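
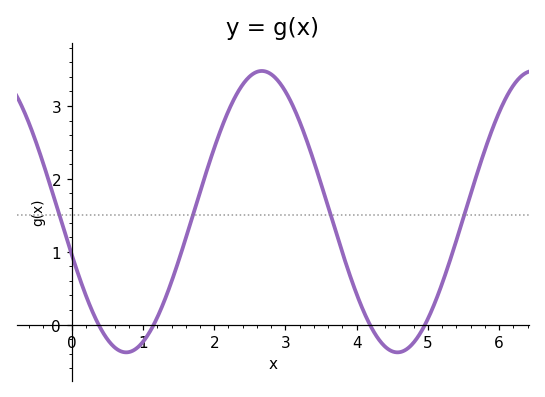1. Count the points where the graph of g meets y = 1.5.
4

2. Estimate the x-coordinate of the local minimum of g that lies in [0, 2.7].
0.763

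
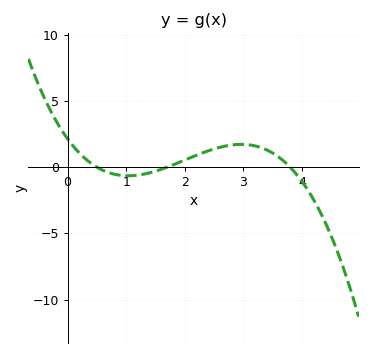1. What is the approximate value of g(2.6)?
1.5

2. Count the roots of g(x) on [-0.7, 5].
3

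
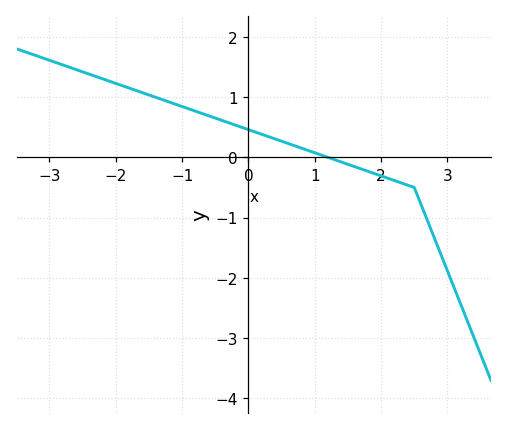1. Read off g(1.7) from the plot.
-0.2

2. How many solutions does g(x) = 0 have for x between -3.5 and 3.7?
1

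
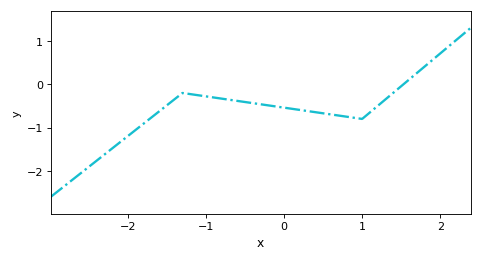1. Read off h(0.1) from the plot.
-0.565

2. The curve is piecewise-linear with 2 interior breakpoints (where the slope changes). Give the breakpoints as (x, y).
(-1.3, -0.2); (1, -0.8)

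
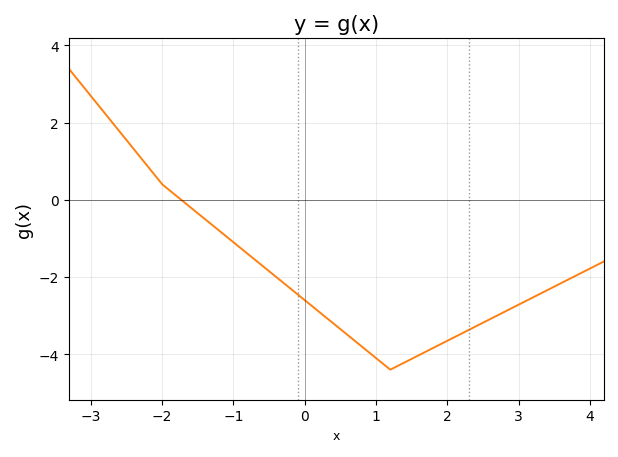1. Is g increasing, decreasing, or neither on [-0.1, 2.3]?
neither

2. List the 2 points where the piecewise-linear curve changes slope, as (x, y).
(-2, 0.4); (1.2, -4.4)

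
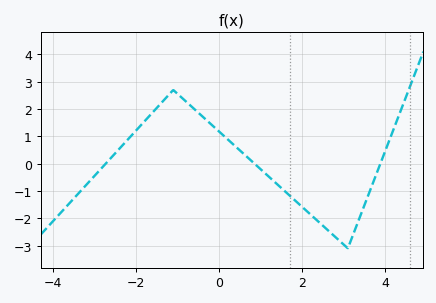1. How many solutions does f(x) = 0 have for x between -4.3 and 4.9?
3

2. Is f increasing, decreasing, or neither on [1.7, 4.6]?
neither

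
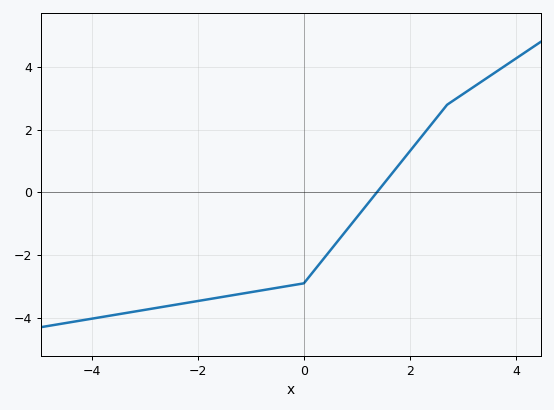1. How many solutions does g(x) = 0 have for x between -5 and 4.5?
1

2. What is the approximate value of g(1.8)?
0.8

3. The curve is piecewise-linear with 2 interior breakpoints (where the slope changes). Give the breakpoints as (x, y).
(0, -2.9); (2.7, 2.8)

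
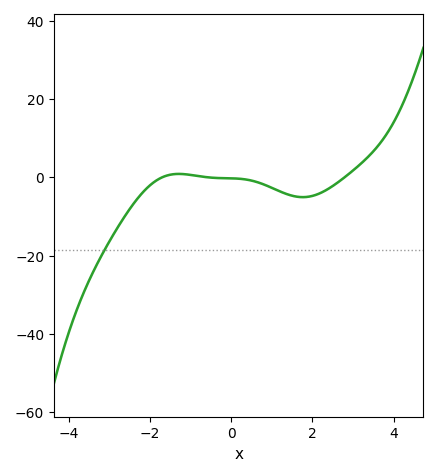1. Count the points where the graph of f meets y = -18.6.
1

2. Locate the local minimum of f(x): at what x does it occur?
1.76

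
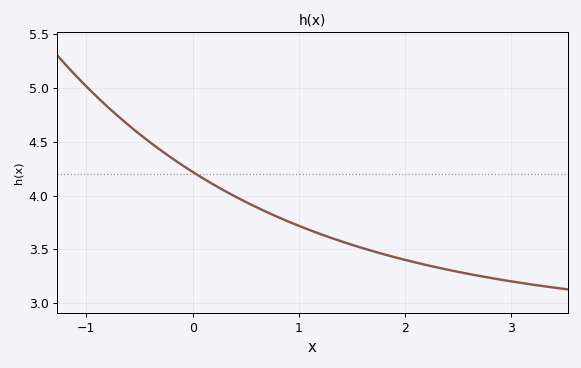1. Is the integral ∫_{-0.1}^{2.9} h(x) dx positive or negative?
positive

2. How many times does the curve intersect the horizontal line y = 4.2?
1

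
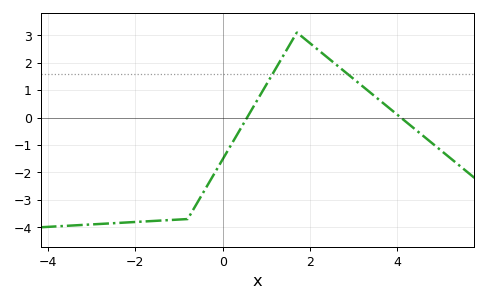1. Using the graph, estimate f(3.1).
1.3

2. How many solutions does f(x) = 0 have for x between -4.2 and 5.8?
2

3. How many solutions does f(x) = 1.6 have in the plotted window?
2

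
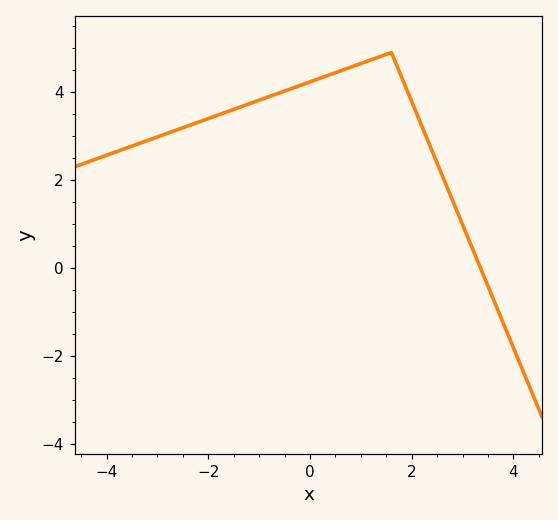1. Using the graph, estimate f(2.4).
2.6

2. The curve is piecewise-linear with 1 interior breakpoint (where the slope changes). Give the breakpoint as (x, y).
(1.6, 4.9)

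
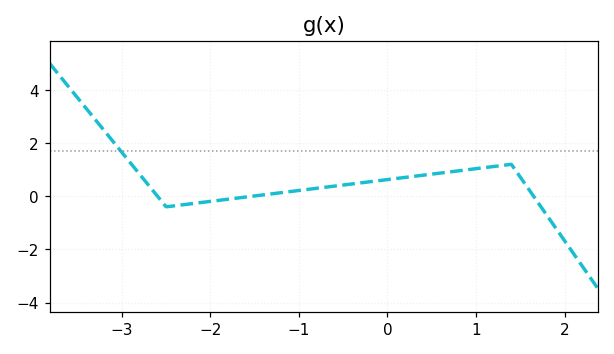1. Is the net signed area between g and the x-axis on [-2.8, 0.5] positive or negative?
positive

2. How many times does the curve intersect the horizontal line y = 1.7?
1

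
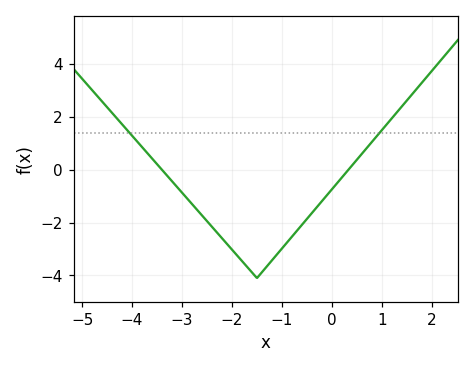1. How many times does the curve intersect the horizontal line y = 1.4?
2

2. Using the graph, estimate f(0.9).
1.27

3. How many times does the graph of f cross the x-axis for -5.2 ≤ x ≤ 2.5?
2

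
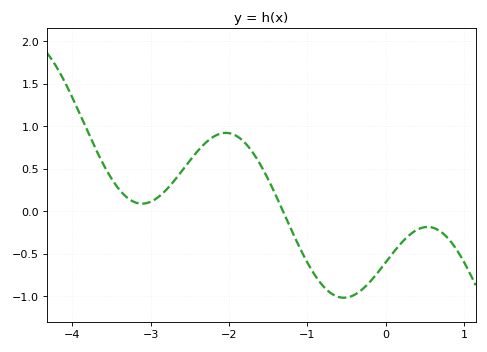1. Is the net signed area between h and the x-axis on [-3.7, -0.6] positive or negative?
positive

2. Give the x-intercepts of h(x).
-1.31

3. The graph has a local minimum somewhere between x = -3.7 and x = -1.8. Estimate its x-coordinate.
-3.11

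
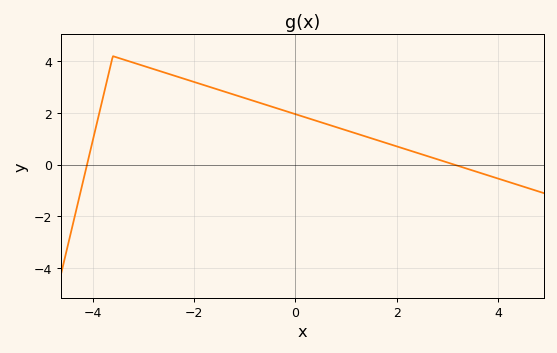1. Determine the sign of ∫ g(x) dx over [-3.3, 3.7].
positive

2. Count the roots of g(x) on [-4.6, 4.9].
2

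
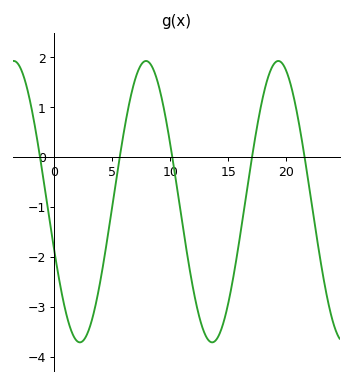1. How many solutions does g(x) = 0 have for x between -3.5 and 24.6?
5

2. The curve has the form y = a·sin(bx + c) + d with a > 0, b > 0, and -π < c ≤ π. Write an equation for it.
y = 2.82sin(0.55x - 2.78) - 0.89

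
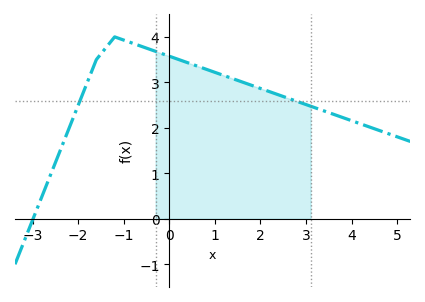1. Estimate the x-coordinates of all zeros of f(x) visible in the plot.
-3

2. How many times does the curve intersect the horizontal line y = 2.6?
2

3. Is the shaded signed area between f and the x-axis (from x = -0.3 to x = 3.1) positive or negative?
positive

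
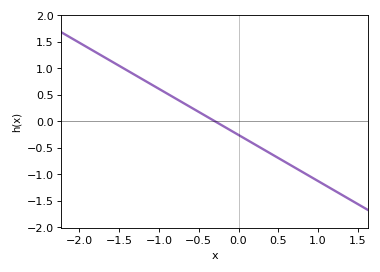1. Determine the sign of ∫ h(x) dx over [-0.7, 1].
negative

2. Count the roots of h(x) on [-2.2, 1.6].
1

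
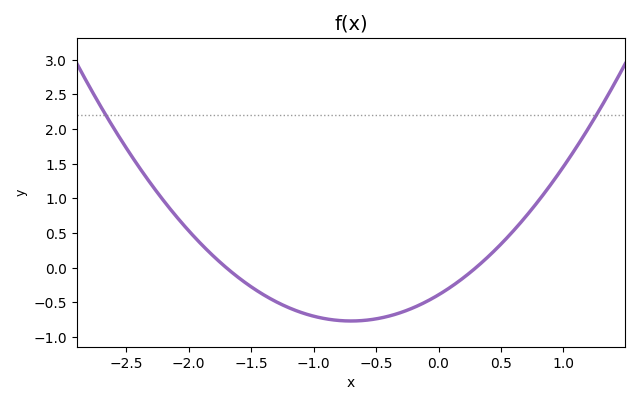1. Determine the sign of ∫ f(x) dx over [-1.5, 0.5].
negative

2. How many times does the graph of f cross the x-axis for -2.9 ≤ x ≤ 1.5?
2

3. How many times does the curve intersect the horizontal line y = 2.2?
2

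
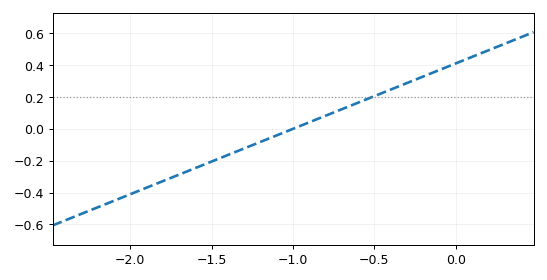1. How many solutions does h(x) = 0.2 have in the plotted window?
1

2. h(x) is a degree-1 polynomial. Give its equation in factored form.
y = 0.41(x + 1)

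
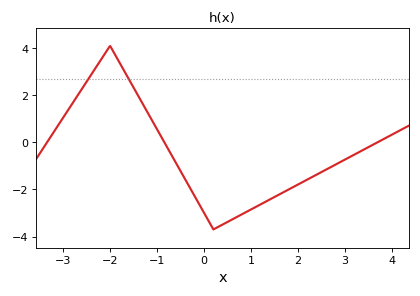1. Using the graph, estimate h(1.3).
-2.6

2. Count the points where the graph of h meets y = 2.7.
2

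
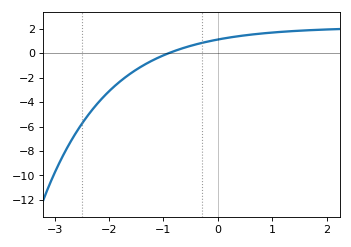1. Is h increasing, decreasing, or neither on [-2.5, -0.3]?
increasing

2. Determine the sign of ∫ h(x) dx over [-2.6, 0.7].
negative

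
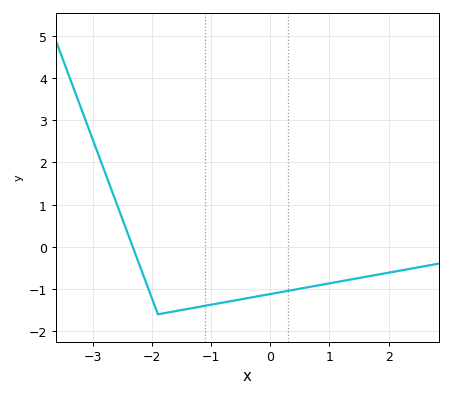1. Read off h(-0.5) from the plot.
-1.25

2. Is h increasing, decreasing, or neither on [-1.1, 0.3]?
increasing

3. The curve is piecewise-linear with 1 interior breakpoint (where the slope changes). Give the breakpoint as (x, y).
(-1.9, -1.6)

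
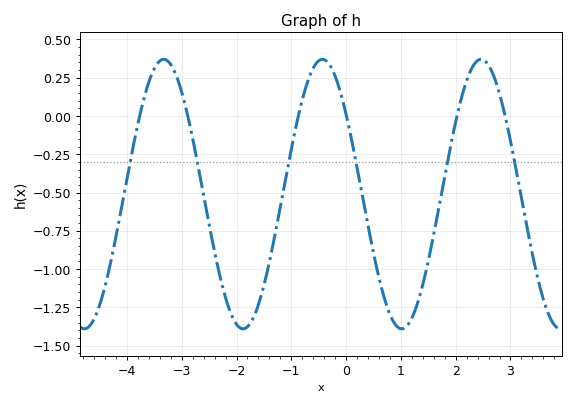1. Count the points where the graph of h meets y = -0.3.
6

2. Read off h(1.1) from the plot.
-1.38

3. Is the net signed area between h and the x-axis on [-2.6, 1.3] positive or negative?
negative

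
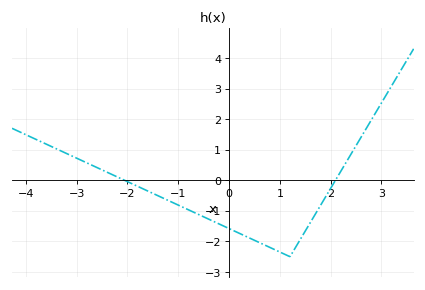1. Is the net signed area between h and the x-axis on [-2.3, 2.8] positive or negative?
negative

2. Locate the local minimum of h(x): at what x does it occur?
1.2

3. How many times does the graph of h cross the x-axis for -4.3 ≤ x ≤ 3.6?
2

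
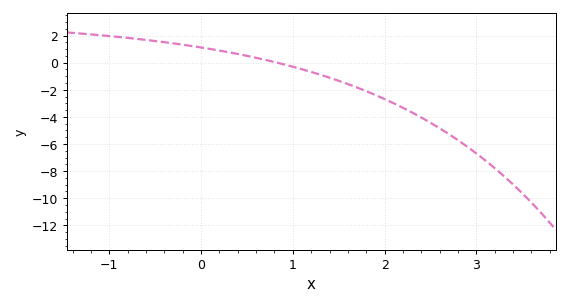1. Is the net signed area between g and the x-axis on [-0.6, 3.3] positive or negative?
negative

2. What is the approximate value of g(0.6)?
0.358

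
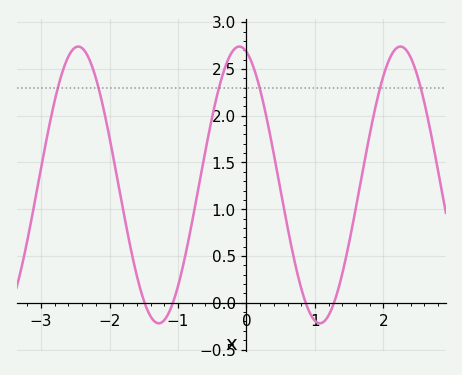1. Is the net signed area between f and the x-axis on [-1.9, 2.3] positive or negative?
positive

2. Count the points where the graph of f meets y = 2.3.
6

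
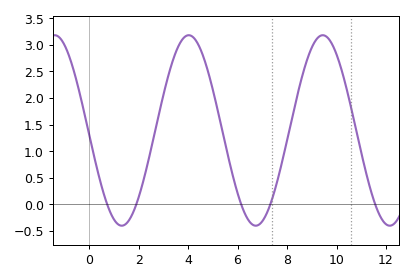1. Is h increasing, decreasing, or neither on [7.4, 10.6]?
neither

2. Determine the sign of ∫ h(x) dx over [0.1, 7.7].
positive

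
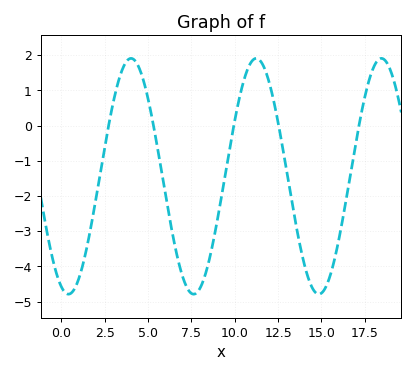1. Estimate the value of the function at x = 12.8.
-0.738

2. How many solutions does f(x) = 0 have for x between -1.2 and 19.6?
5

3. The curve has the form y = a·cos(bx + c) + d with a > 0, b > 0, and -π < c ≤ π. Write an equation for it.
y = 3.35cos(0.87x + 2.79) - 1.44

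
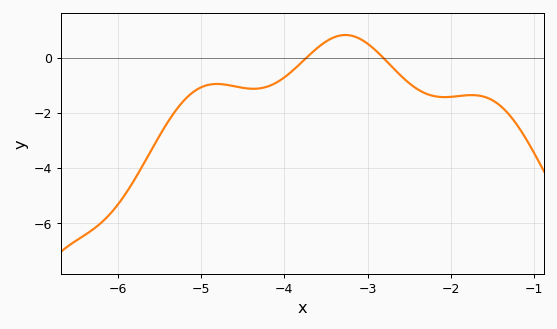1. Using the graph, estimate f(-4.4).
-1.12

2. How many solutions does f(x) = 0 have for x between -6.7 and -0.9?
2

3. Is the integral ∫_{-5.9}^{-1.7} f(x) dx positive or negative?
negative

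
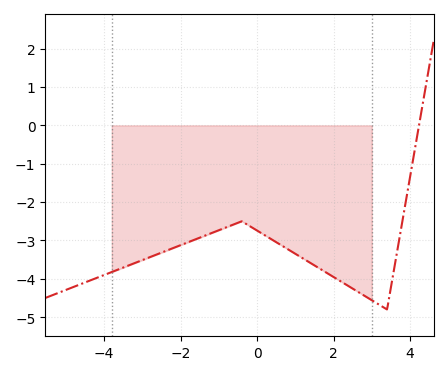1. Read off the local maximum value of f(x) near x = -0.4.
-2.5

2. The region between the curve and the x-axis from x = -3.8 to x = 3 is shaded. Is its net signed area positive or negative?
negative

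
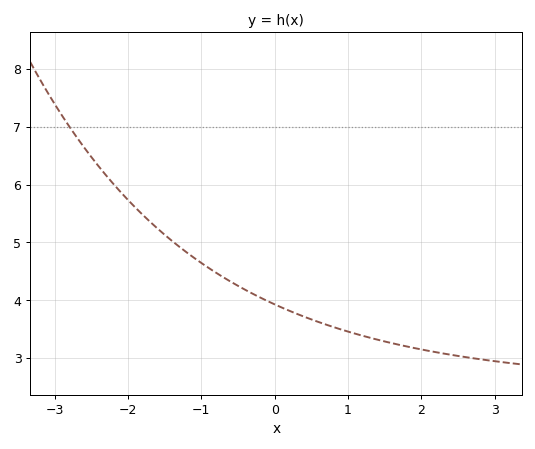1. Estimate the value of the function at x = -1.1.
4.7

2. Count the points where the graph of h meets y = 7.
1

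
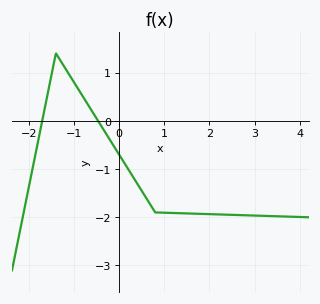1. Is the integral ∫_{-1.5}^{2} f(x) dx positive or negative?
negative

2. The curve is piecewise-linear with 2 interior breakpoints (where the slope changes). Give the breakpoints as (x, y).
(-1.4, 1.4); (0.8, -1.9)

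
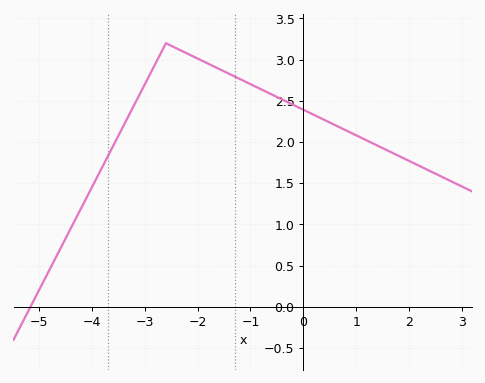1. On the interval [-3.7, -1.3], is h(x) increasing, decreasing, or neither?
neither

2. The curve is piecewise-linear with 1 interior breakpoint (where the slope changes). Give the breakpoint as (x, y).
(-2.6, 3.2)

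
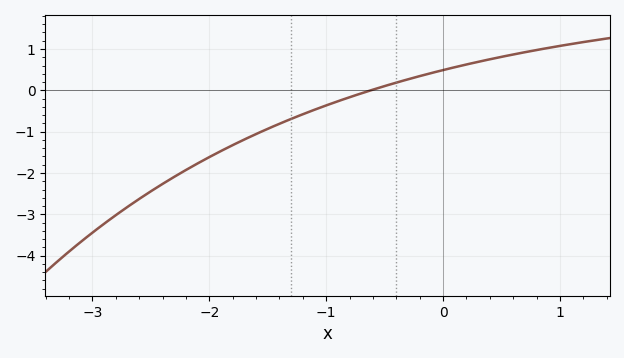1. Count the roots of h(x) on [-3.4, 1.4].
1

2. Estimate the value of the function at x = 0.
0.5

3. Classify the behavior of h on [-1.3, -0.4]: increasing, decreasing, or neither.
increasing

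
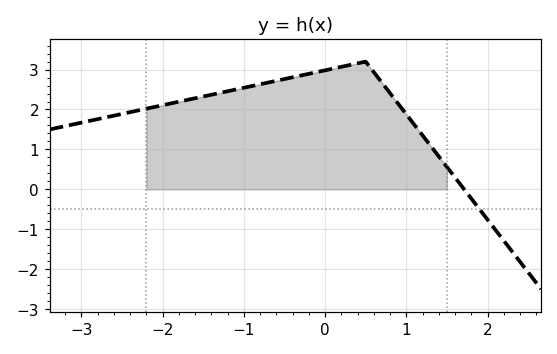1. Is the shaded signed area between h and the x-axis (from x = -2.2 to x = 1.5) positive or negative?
positive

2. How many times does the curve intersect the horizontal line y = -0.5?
1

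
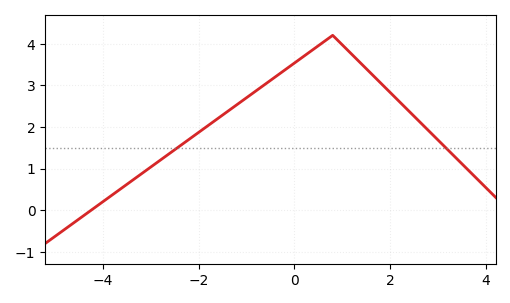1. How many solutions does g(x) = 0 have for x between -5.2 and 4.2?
1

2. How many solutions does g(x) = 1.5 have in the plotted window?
2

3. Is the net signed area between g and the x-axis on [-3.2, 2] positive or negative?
positive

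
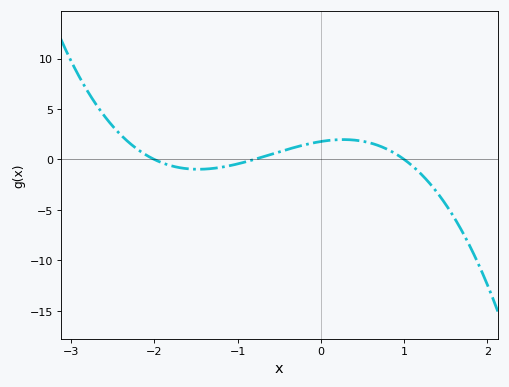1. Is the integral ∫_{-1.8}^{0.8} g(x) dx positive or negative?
positive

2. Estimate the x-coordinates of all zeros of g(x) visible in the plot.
-2, -0.8, 1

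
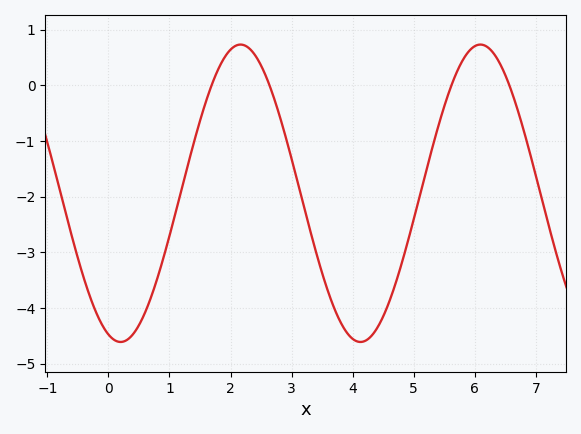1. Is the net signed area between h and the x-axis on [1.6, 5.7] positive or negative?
negative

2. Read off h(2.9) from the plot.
-0.917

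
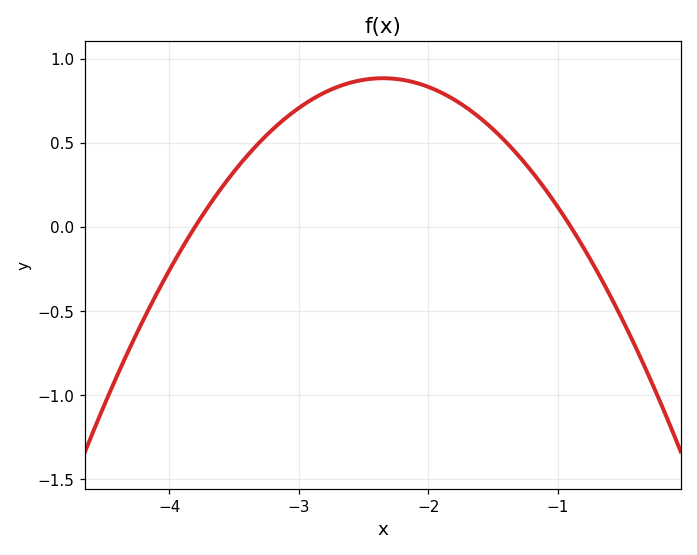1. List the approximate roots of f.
-3.8, -0.9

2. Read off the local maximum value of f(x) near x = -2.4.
0.883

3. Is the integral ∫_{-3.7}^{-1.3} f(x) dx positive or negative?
positive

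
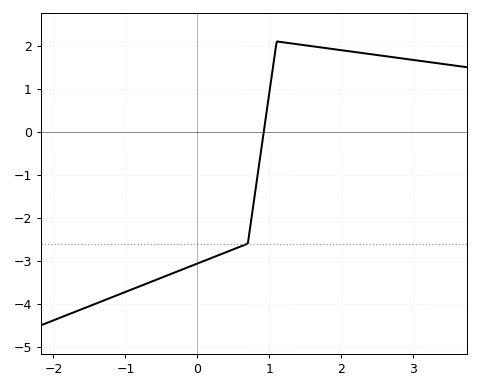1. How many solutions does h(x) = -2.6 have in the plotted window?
1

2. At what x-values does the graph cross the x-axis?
0.9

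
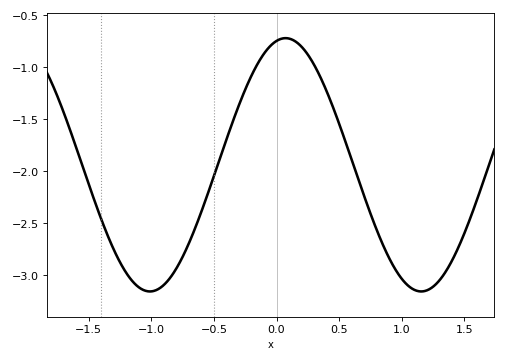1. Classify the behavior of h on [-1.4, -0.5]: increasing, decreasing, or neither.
neither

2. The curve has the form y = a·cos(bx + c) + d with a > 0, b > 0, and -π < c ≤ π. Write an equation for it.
y = 1.22cos(2.9x - 0.21) - 1.94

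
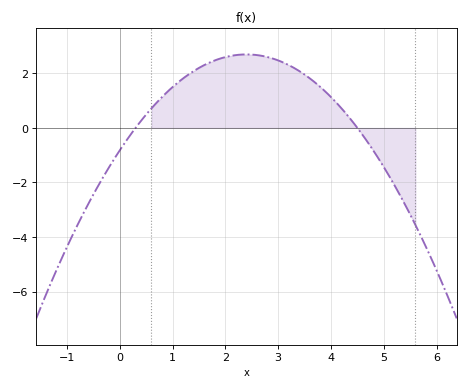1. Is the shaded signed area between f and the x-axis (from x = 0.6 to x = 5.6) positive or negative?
positive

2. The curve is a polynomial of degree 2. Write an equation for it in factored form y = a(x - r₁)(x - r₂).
y = -0.61(x - 0.3)(x - 4.5)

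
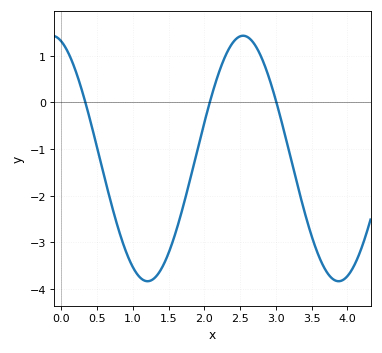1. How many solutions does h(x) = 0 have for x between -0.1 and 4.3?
3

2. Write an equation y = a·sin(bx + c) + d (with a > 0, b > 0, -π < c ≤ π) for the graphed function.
y = 2.63sin(2.35x + 1.88) - 1.2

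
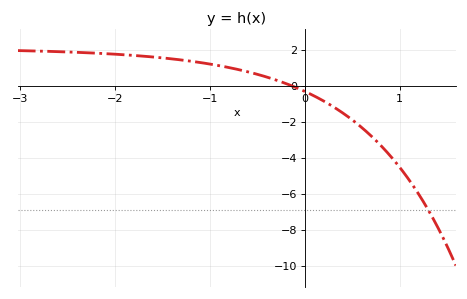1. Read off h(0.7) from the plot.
-2.8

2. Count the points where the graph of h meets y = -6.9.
1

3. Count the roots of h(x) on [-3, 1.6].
1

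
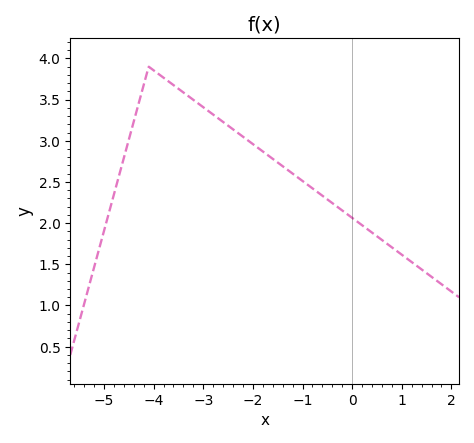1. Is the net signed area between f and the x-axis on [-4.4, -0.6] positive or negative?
positive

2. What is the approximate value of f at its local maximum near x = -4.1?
3.9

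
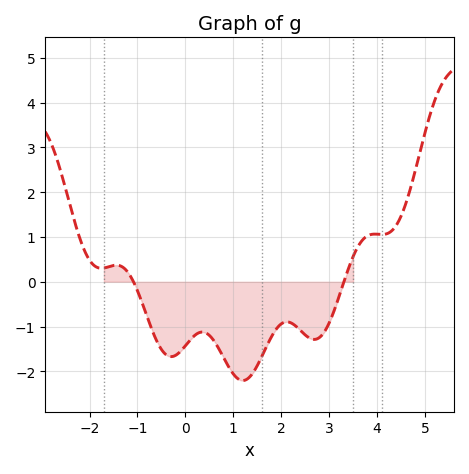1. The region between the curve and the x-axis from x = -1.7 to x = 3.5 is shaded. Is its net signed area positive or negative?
negative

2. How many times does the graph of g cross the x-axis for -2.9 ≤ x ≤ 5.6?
2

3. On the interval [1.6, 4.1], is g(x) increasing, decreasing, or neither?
neither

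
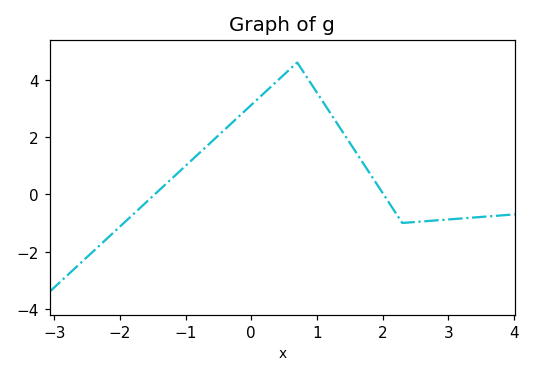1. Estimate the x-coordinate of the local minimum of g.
2.3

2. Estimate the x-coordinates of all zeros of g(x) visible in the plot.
-1.47, 2.01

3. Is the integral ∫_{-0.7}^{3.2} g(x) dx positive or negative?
positive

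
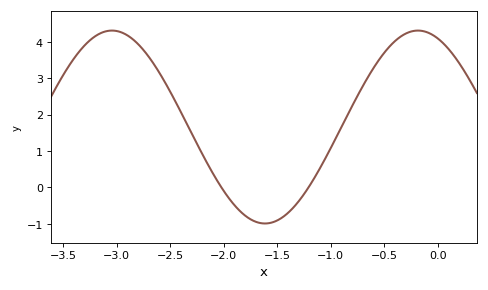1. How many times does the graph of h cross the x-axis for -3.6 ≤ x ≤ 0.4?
2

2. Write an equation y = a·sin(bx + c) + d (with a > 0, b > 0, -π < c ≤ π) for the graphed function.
y = 2.65sin(2.2x + 1.98) + 1.66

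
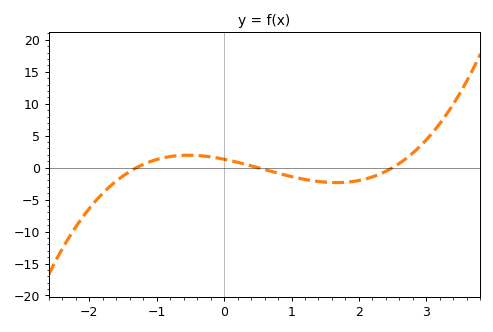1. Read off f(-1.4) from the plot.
-0.6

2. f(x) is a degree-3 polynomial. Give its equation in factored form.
y = 0.81(x + 1.3)(x - 0.5)(x - 2.5)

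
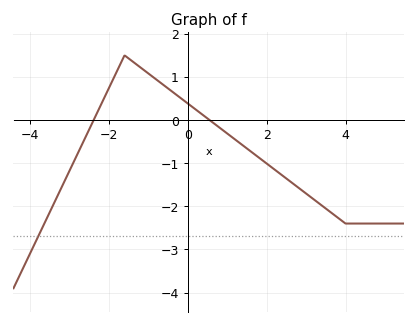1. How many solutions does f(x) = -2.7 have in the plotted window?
1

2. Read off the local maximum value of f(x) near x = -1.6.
1.5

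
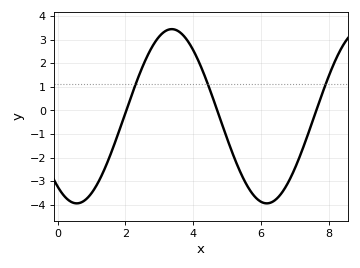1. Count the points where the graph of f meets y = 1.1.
3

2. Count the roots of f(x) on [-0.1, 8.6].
3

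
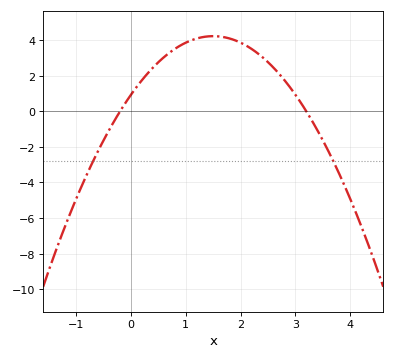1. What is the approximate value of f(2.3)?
3.2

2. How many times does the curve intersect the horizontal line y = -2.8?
2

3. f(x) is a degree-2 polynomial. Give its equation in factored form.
y = -1.46(x + 0.2)(x - 3.2)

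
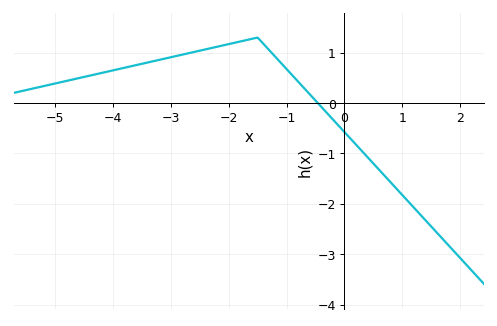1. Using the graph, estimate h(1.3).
-2.2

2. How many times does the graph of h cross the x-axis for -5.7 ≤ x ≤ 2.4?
1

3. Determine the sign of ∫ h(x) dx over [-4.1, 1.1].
positive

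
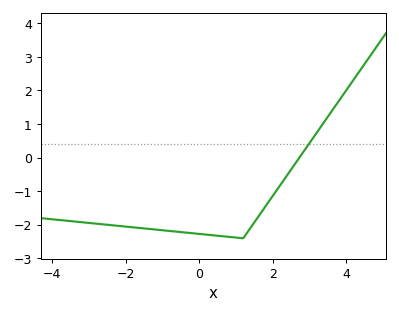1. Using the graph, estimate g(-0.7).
-2.2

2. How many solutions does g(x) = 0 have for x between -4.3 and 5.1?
1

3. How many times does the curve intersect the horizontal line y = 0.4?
1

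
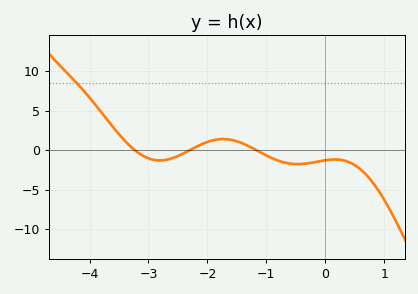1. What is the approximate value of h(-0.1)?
-1.42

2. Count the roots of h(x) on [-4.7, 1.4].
3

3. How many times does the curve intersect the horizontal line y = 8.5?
1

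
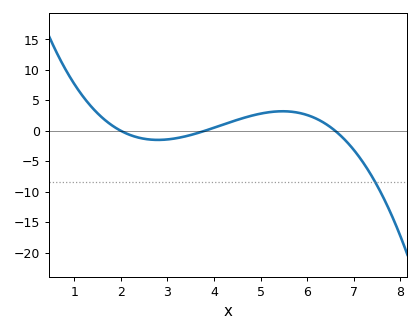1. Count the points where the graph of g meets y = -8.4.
1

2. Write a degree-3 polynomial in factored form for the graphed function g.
y = -0.49(x - 2)(x - 3.8)(x - 6.6)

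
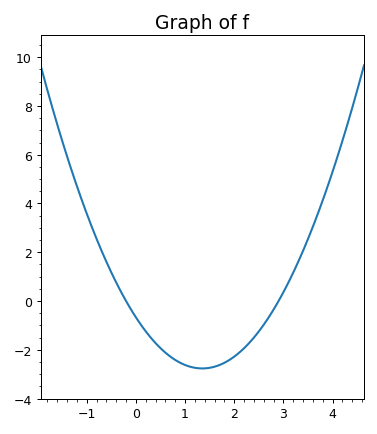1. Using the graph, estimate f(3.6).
3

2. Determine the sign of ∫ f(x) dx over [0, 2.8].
negative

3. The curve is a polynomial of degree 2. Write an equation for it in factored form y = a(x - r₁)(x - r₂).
y = 1.15(x + 0.2)(x - 2.9)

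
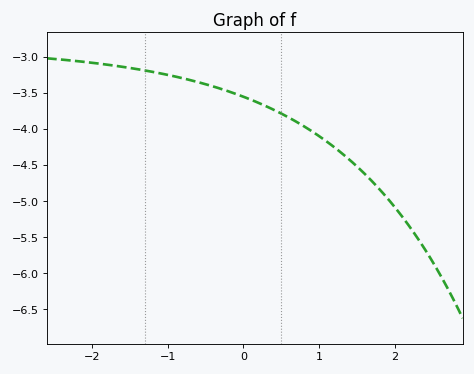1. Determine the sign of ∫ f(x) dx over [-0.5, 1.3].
negative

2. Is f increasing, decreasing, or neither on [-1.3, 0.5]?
decreasing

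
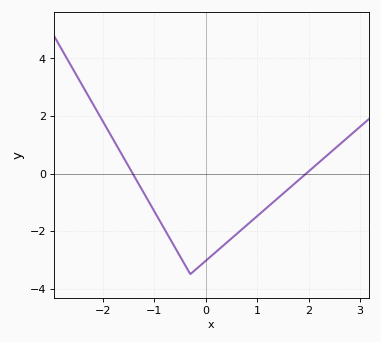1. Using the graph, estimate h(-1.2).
-0.6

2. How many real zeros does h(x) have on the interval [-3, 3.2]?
2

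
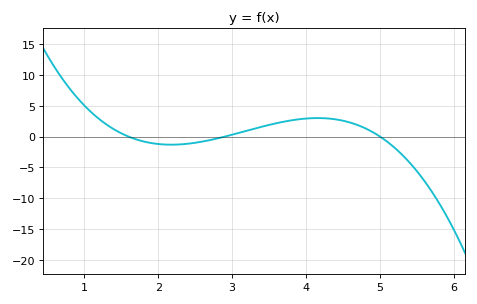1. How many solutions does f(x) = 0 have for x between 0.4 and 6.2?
3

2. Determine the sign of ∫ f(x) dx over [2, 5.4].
positive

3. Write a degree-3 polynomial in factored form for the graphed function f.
y = -1.11(x - 1.6)(x - 2.9)(x - 5)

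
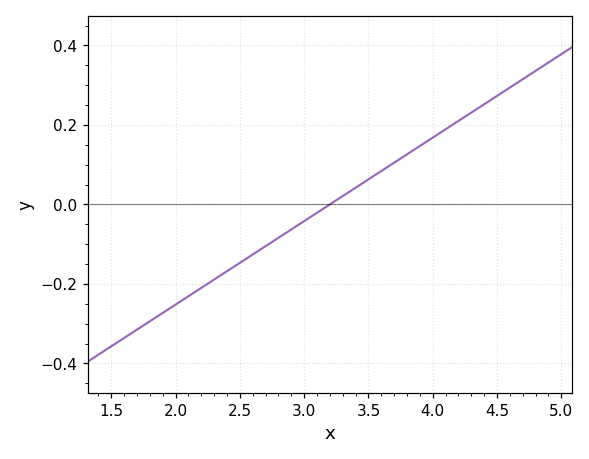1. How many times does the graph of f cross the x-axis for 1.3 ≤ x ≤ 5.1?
1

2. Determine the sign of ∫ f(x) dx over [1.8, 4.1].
negative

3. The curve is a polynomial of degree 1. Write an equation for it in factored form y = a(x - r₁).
y = 0.21(x - 3.2)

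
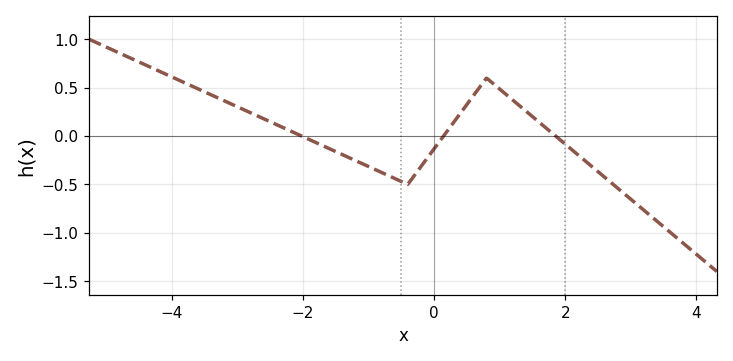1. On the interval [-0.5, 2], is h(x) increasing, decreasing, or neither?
neither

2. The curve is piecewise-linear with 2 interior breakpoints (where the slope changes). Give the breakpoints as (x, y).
(-0.4, -0.5); (0.8, 0.6)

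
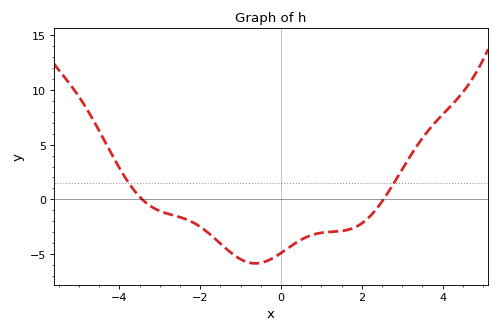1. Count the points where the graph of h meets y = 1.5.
2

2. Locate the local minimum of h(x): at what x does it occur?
-0.632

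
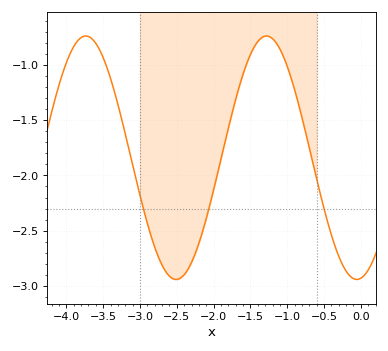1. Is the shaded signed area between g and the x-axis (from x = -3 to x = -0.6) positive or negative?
negative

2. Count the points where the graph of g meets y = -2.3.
3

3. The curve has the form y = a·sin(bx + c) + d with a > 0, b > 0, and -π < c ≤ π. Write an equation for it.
y = 1.1sin(2.56x - 1.43) - 1.84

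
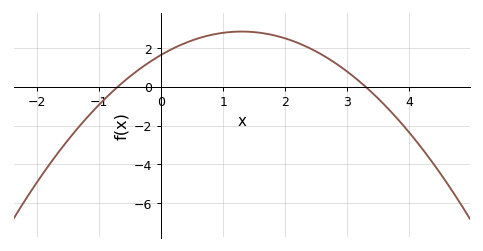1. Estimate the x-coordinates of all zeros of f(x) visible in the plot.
-0.7, 3.3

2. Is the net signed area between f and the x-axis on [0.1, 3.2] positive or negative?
positive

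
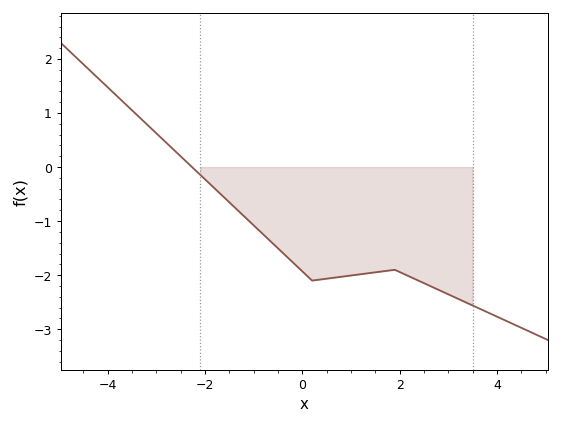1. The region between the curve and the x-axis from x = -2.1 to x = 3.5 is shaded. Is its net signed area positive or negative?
negative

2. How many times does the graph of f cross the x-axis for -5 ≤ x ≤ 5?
1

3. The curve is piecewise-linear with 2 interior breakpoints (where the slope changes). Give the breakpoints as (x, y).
(0.2, -2.1); (1.9, -1.9)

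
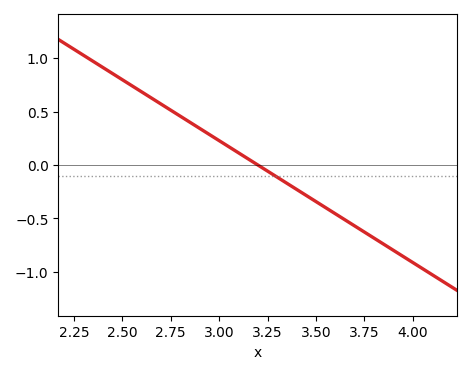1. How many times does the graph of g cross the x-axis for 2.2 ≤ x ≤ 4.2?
1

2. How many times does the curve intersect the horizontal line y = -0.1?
1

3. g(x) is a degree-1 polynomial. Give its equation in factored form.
y = -1.14(x - 3.2)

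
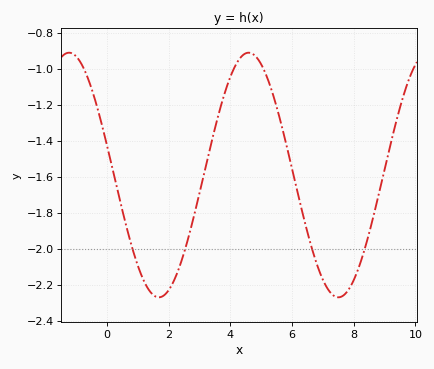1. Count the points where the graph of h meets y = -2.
4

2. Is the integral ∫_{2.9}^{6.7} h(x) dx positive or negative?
negative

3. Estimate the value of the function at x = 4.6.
-0.92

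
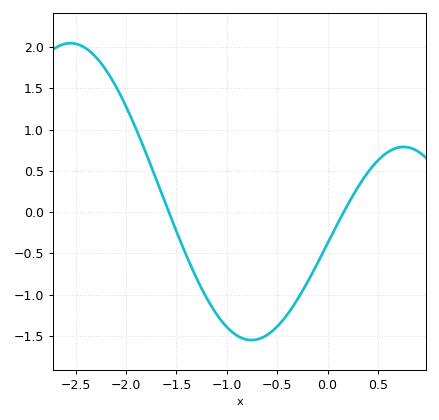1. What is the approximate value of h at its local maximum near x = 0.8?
0.8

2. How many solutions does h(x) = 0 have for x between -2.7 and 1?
2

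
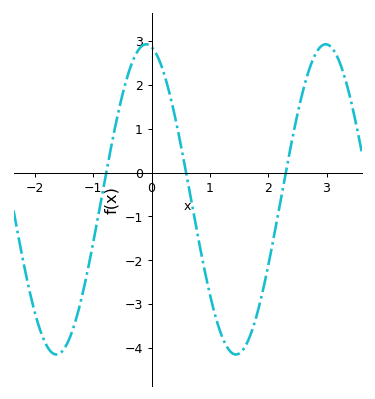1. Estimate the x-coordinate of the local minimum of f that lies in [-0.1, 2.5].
1.4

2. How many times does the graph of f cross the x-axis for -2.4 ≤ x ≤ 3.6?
3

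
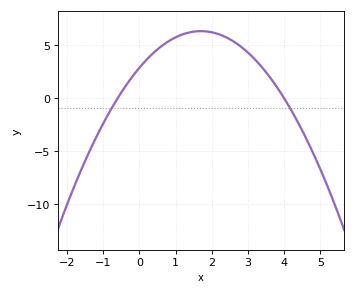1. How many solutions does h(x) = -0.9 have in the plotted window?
2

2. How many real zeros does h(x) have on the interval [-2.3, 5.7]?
2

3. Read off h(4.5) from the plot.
-3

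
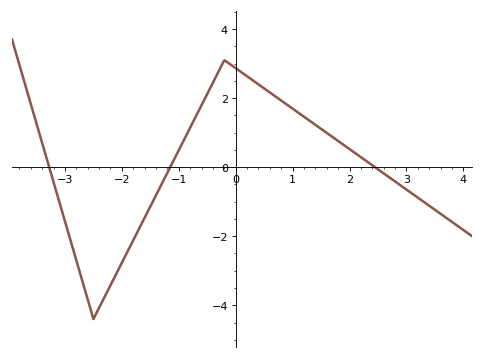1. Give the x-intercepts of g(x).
-3.28, -1.15, 2.45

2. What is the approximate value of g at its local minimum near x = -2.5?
-4.4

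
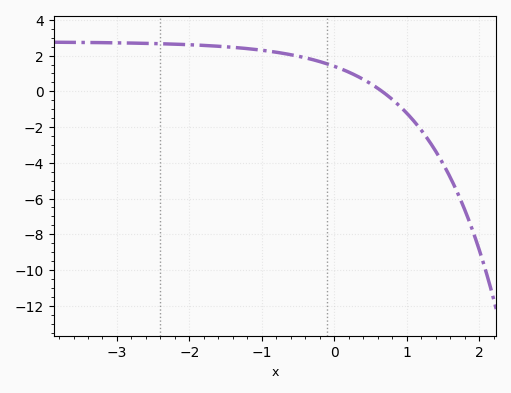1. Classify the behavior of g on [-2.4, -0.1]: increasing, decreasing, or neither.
decreasing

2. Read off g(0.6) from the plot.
0.2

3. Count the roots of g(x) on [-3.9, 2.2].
1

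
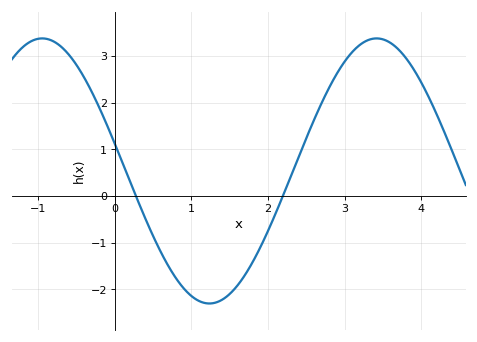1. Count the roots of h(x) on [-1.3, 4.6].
2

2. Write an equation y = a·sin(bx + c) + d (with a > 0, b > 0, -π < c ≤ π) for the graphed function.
y = 2.84sin(1.44x + 2.93) + 0.54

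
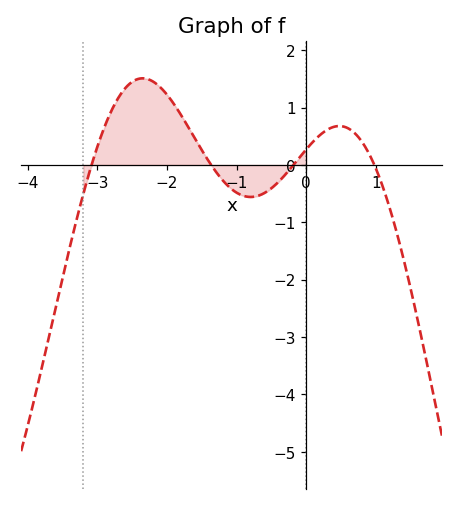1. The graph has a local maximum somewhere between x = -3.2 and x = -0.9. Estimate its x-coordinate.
-2.3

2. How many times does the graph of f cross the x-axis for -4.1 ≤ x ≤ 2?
4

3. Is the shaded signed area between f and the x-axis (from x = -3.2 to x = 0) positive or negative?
positive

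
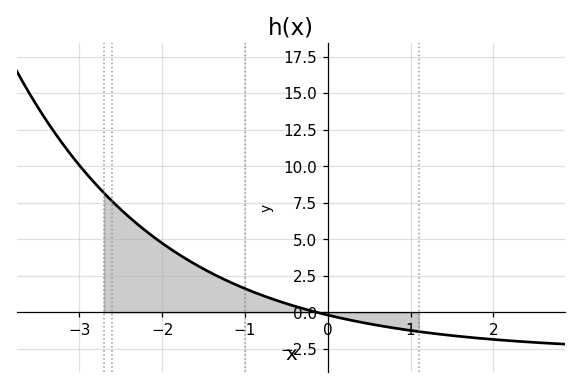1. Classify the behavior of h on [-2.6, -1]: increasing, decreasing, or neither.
decreasing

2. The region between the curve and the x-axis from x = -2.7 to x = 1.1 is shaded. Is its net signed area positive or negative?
positive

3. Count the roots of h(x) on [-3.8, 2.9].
1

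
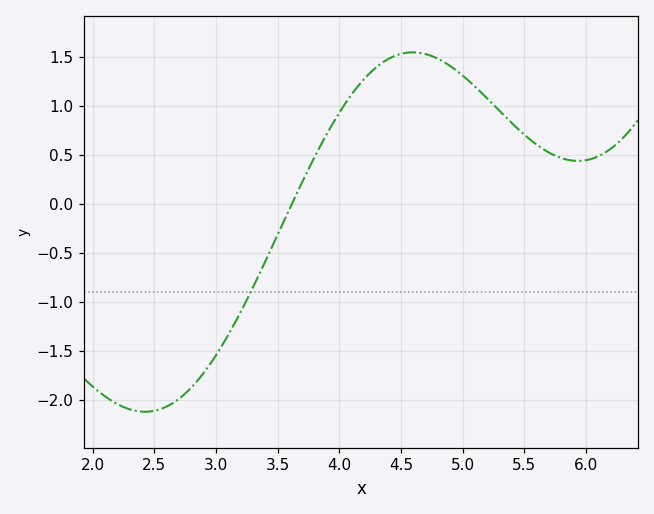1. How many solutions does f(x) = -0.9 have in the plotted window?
1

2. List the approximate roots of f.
3.6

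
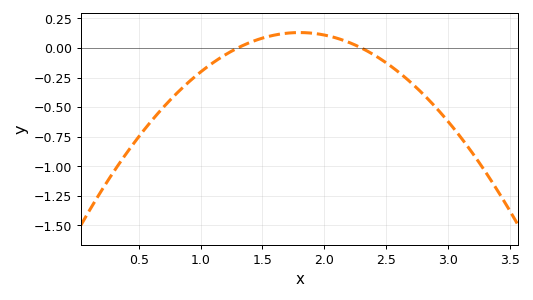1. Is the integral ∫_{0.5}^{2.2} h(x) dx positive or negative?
negative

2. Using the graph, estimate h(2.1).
0.083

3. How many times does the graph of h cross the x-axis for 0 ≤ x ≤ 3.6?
2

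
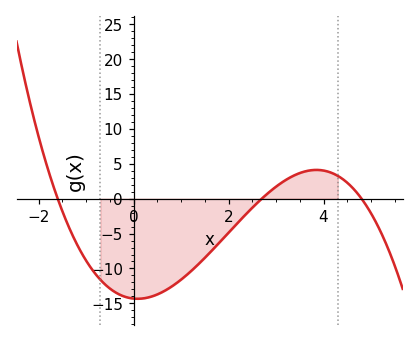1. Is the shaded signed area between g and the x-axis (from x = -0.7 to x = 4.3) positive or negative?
negative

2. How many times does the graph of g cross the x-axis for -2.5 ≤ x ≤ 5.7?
3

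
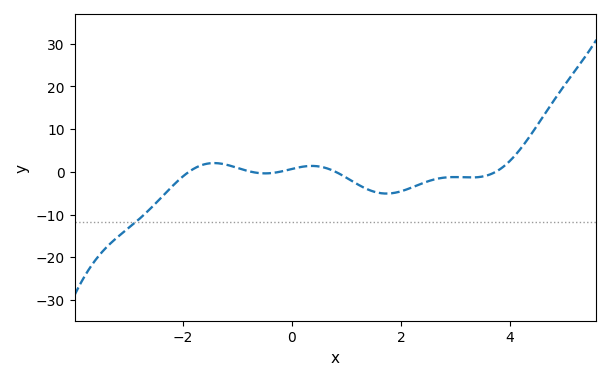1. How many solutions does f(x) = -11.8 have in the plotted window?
1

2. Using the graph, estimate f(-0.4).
-0.316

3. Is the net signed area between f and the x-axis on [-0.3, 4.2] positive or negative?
negative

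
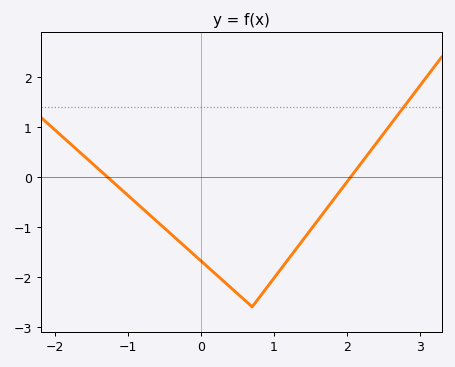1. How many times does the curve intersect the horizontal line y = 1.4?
1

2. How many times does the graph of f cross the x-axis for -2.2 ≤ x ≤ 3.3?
2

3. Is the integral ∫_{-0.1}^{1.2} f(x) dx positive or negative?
negative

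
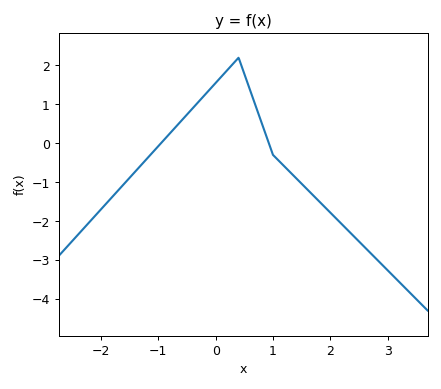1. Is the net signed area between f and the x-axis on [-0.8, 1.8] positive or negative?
positive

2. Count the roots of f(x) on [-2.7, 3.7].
2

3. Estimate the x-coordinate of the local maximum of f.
0.4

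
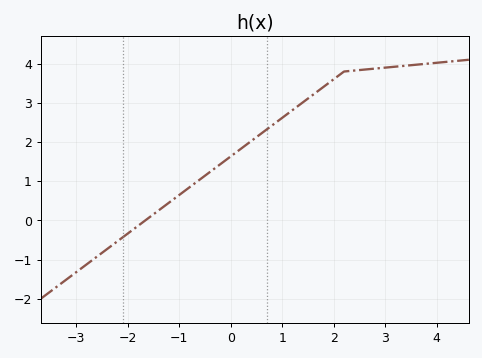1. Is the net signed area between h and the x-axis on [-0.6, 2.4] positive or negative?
positive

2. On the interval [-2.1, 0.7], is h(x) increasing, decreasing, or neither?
increasing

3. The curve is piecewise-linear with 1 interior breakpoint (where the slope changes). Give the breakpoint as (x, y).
(2.2, 3.8)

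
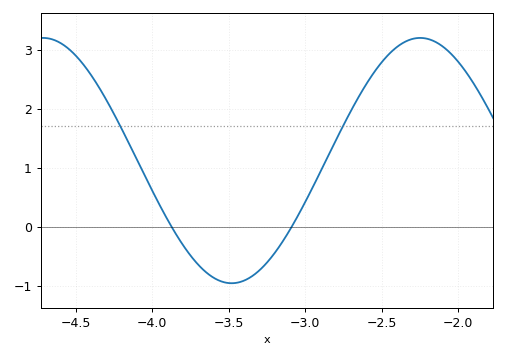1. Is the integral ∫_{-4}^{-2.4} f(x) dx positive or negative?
positive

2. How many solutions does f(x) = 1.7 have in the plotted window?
2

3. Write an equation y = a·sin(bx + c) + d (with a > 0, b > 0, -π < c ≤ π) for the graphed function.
y = 2.08sin(2.55x + 1.02) + 1.12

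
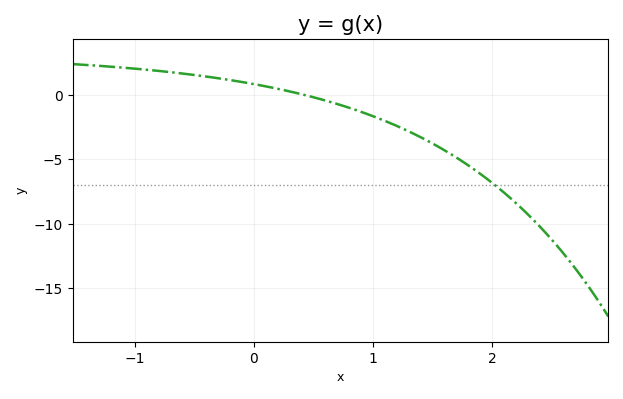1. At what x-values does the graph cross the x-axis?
0.412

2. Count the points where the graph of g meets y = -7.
1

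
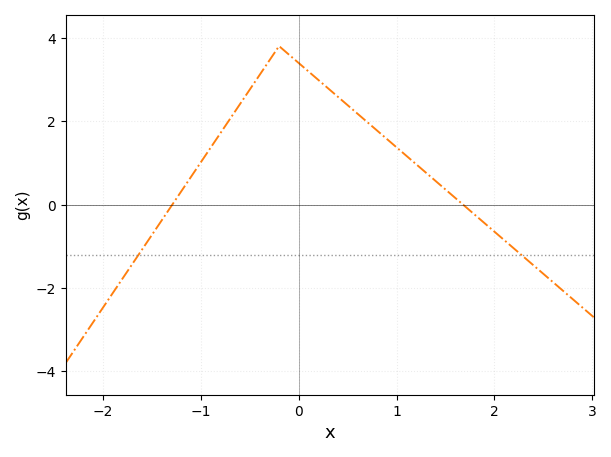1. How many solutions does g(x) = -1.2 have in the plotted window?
2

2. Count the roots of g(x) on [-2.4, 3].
2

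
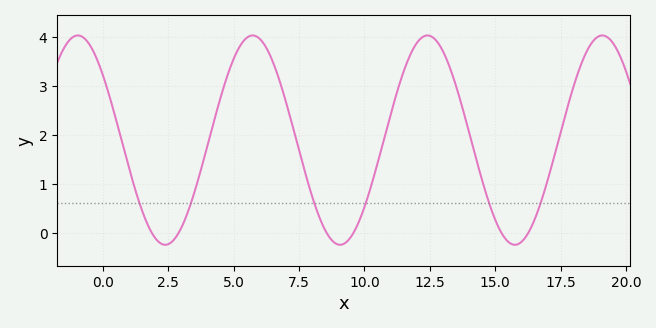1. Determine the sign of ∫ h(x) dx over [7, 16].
positive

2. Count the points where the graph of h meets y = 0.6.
6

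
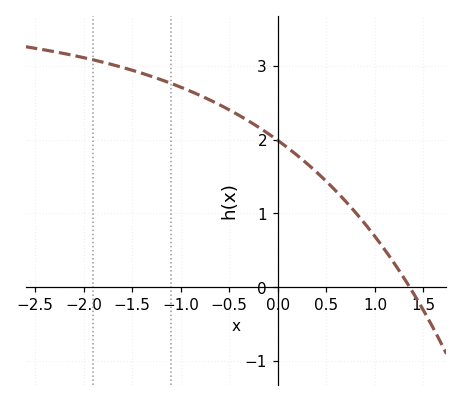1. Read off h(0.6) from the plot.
1.3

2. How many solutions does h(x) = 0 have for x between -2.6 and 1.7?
1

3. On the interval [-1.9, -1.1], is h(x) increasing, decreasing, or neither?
decreasing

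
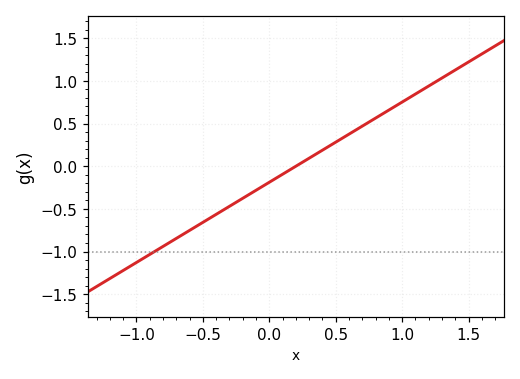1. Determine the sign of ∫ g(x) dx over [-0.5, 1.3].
positive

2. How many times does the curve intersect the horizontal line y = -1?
1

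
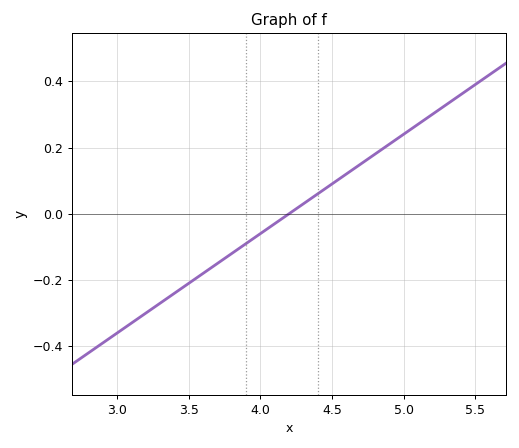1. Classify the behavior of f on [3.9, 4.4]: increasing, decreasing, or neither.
increasing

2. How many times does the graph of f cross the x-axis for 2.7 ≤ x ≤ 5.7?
1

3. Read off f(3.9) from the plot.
-0.1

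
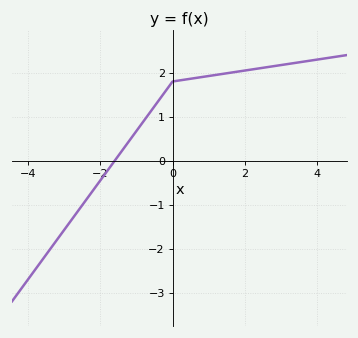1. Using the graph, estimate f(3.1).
2.19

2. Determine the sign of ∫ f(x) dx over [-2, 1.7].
positive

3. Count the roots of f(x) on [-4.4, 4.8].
1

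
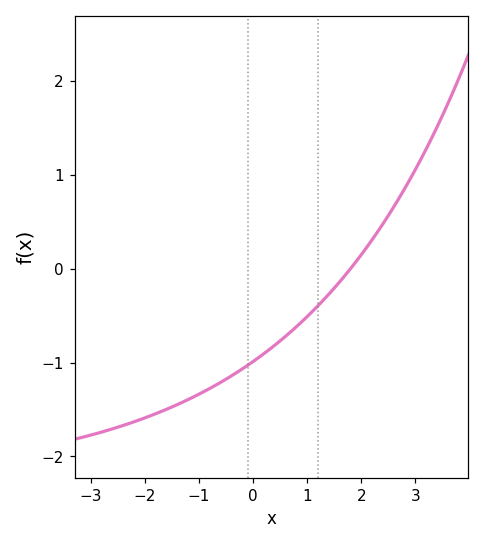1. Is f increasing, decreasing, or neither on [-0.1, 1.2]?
increasing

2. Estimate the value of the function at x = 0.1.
-0.9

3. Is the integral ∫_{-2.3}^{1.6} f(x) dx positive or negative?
negative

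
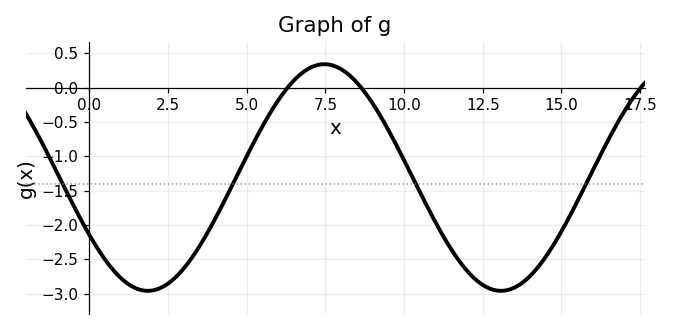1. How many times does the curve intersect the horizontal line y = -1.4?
4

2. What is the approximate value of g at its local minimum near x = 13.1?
-2.96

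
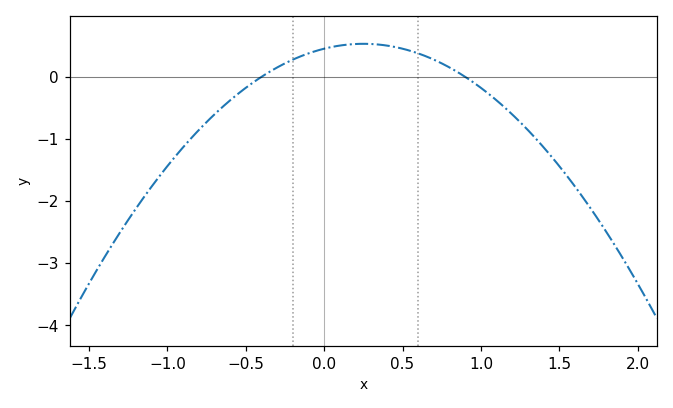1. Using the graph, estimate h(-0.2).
0.277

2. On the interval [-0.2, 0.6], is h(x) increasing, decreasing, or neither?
neither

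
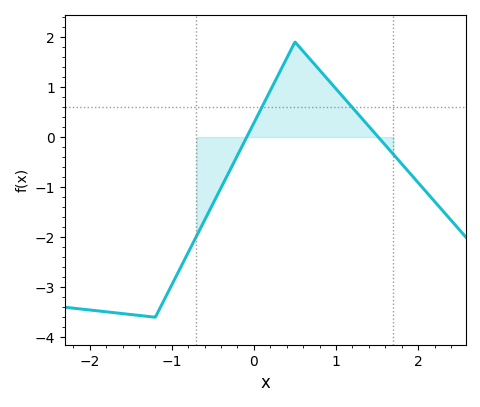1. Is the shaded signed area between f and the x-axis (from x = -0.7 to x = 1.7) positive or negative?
positive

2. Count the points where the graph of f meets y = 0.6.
2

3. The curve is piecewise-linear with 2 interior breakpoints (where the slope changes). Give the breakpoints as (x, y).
(-1.2, -3.6); (0.5, 1.9)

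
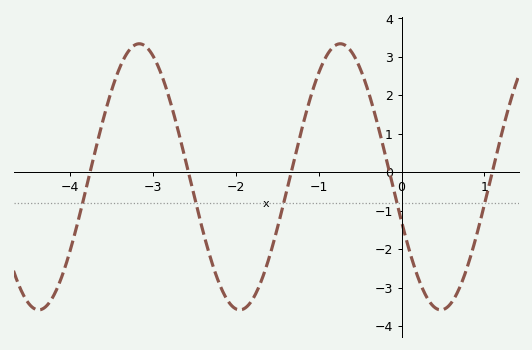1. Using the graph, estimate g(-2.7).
1.13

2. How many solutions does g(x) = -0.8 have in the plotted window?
5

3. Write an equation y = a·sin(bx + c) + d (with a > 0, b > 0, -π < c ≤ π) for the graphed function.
y = 3.46sin(2.59x - 2.8) - 0.12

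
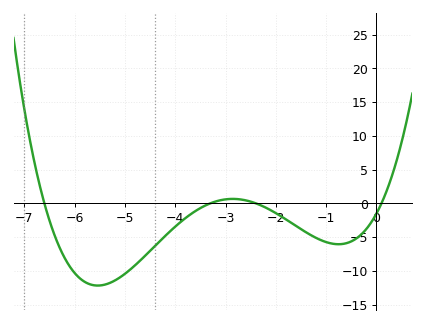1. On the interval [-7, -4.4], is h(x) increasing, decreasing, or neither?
neither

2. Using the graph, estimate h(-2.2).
-0.5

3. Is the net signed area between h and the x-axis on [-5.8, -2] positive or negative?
negative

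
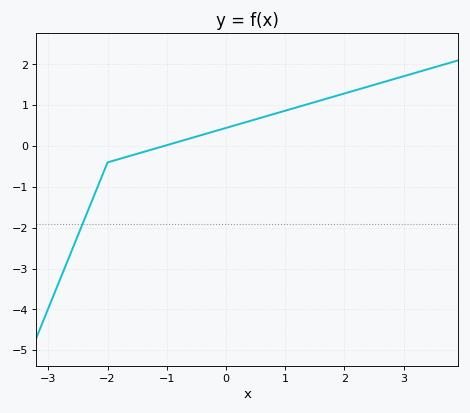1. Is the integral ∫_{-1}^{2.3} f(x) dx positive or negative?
positive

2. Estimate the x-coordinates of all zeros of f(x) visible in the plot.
-1.1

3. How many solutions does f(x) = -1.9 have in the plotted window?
1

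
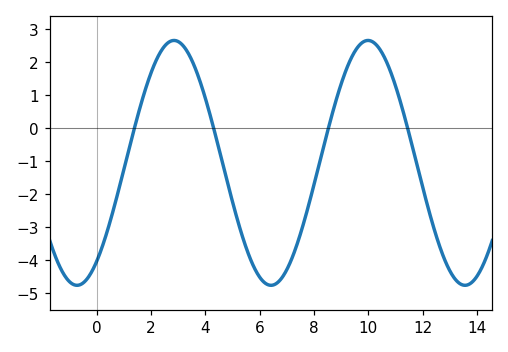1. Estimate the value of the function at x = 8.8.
0.8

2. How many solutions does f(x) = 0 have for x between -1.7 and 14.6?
4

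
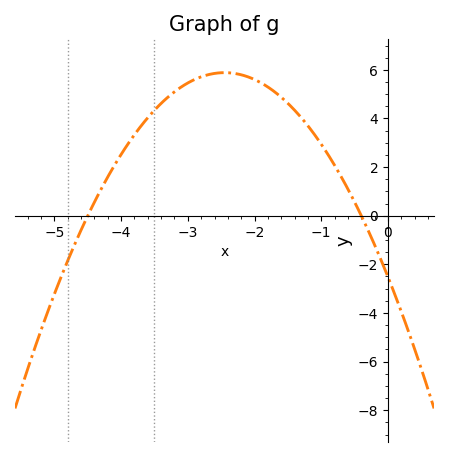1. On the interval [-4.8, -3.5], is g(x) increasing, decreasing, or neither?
increasing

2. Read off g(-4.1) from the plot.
2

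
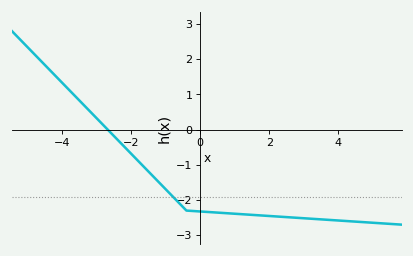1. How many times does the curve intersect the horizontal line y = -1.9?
1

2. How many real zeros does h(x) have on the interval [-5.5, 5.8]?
1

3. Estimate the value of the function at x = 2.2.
-2.5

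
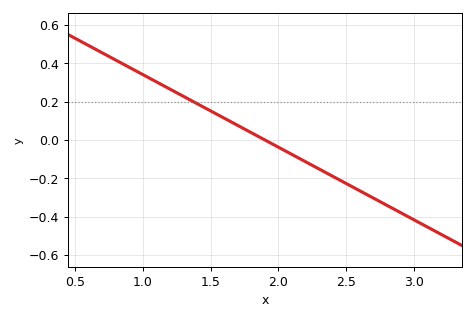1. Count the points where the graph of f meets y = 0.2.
1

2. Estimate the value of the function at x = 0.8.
0.42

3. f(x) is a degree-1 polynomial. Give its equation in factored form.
y = -0.38(x - 1.9)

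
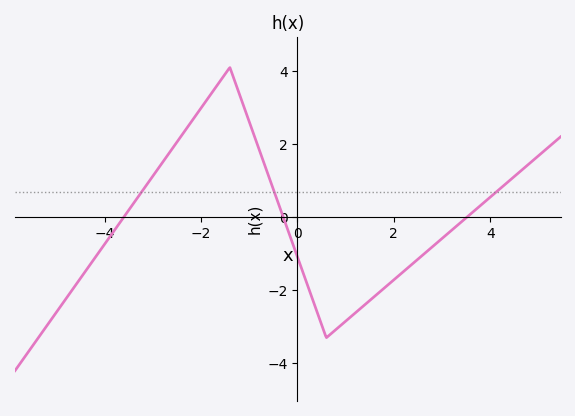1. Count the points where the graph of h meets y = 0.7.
3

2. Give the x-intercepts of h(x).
-3.6, -0.292, 3.52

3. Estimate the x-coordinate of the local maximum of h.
-1.4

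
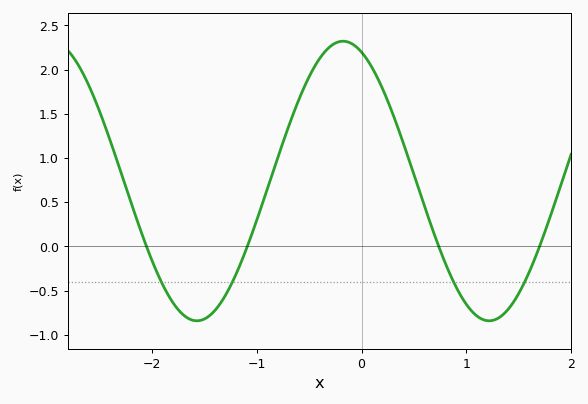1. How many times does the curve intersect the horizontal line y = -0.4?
4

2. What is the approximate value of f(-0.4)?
2.15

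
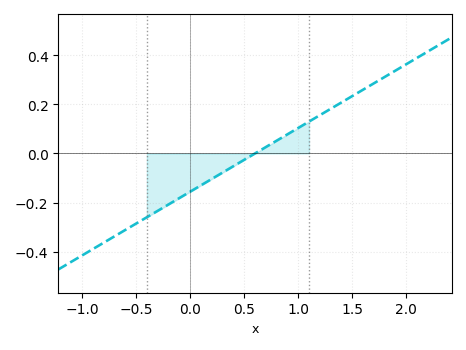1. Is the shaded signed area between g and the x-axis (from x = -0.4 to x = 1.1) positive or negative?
negative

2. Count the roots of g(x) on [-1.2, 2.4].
1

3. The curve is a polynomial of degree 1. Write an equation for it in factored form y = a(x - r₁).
y = 0.26(x - 0.6)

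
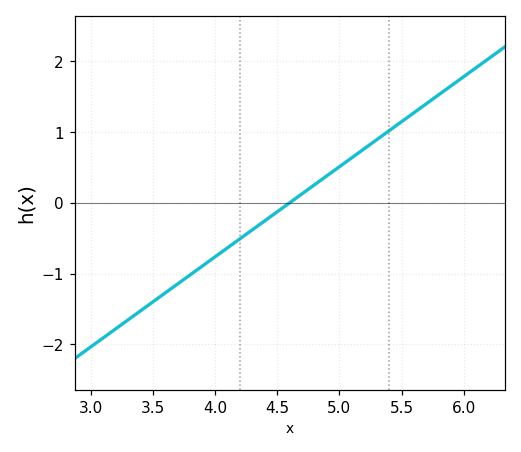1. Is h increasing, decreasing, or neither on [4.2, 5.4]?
increasing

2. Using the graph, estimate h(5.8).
1.52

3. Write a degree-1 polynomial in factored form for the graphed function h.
y = 1.27(x - 4.6)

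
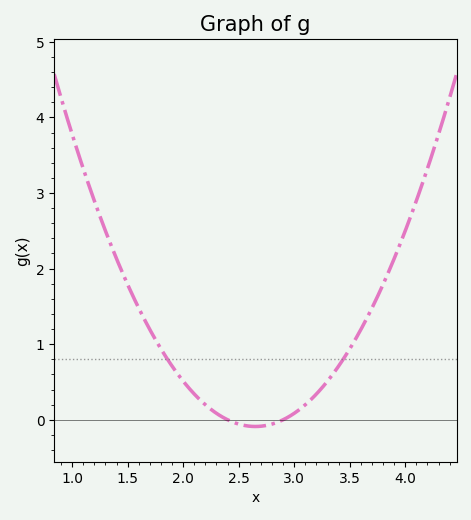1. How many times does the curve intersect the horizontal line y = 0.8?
2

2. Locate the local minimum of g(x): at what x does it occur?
2.65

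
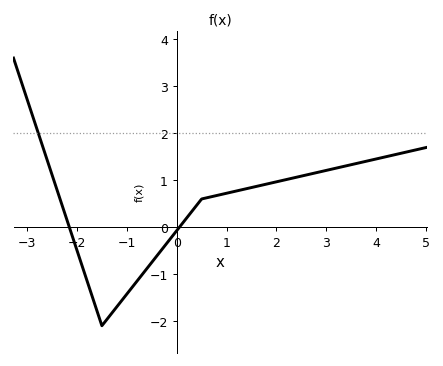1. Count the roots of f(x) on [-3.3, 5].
2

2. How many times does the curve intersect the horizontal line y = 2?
1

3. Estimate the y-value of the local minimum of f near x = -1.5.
-2.1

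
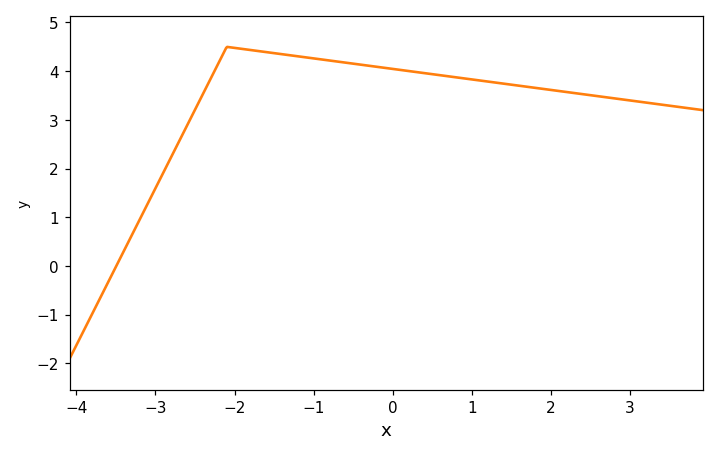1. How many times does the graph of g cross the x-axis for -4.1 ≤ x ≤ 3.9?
1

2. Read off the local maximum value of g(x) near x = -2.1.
4.5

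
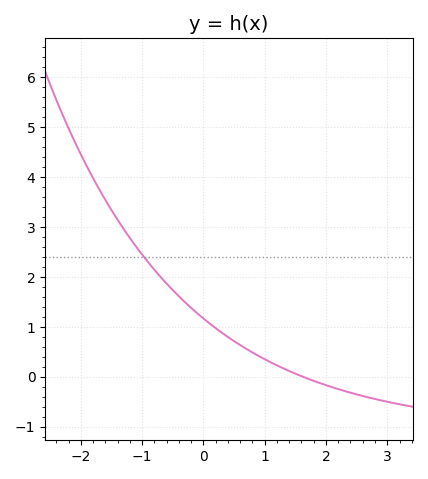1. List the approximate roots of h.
1.6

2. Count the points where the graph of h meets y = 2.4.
1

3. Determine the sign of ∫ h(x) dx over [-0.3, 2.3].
positive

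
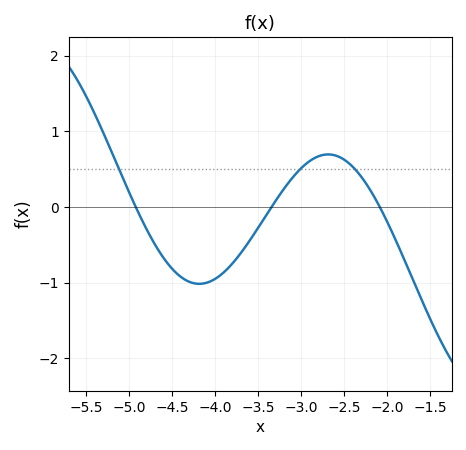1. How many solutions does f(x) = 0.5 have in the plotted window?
3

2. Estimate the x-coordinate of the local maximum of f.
-2.7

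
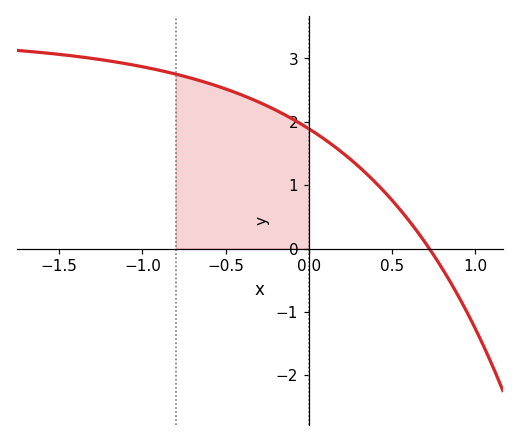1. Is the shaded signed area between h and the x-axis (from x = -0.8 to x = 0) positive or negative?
positive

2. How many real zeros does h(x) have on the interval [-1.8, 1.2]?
1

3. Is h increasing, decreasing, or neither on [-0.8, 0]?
decreasing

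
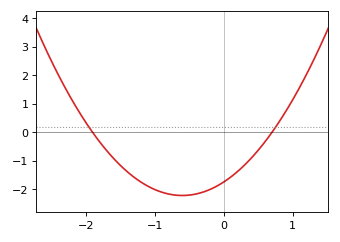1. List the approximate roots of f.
-1.9, 0.7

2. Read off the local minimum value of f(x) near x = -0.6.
-2.21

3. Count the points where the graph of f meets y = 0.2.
2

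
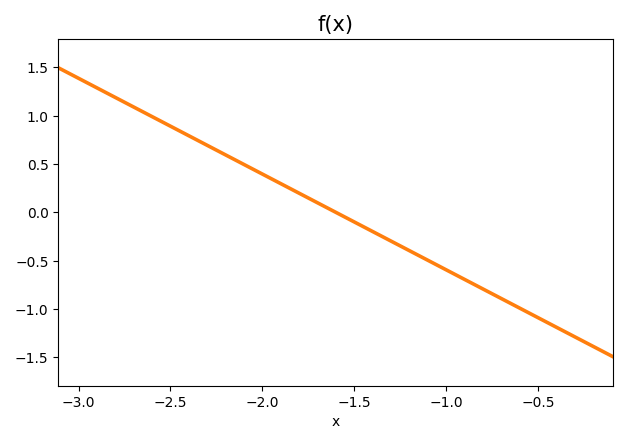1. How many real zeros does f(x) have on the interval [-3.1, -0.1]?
1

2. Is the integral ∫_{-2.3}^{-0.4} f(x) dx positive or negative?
negative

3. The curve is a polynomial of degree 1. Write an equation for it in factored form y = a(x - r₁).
y = -0.99(x + 1.6)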